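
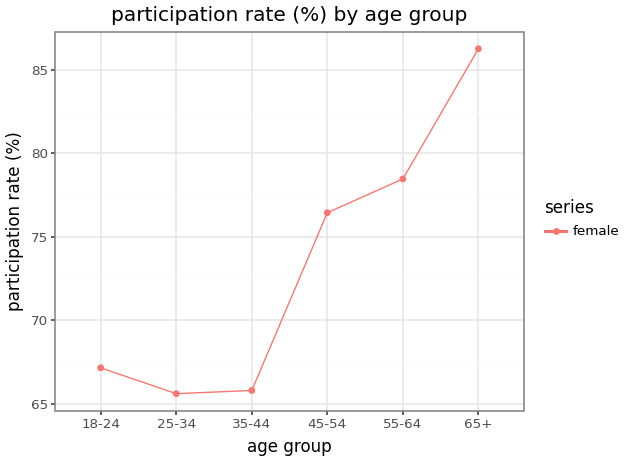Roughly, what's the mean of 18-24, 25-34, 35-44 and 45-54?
(68 + 66 + 66 + 76) / 4 ≈ 69.

≈ 69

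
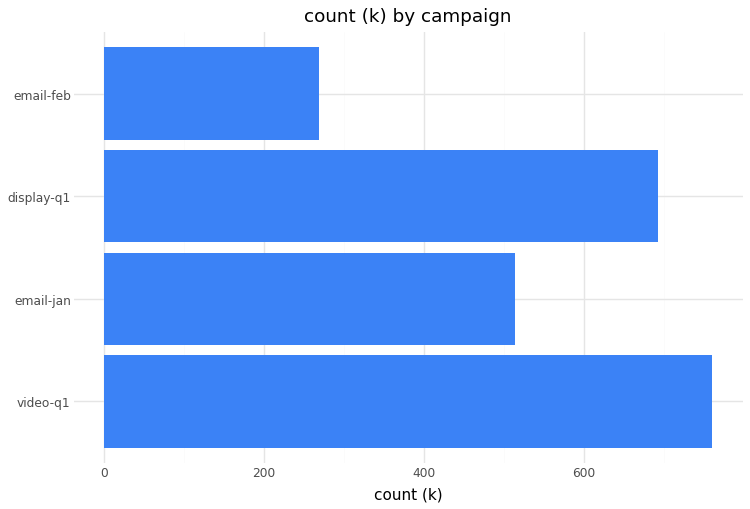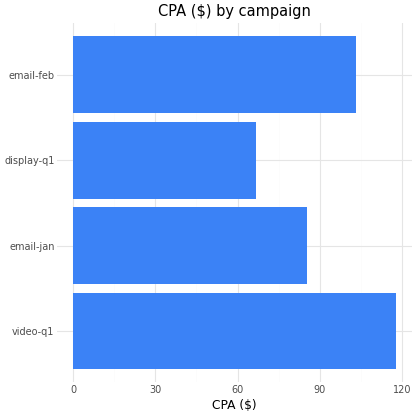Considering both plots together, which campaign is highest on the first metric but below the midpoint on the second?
Chart 2 median CPA ($) ≈ 100; below-median campaigns: email-jan, display-q1. Among those, display-q1 has the highest count (k) (≈ 700).

display-q1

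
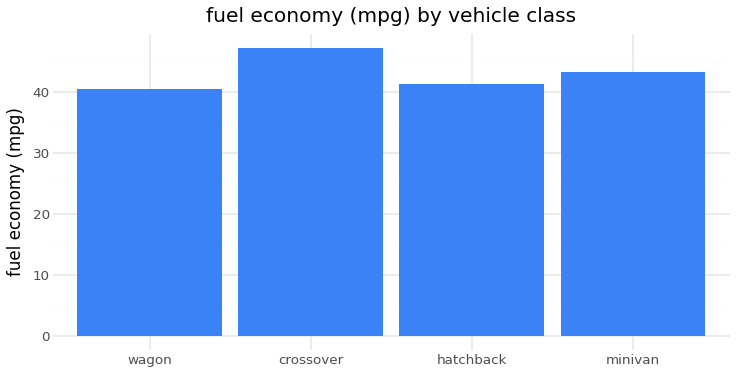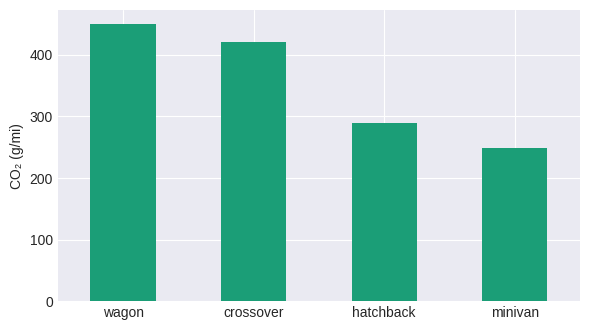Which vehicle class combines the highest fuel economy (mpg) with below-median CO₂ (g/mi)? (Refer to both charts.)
minivan

Chart 2 median CO₂ (g/mi) ≈ 350; below-median vehicle classes: hatchback, minivan. Among those, minivan has the highest fuel economy (mpg) (≈ 45).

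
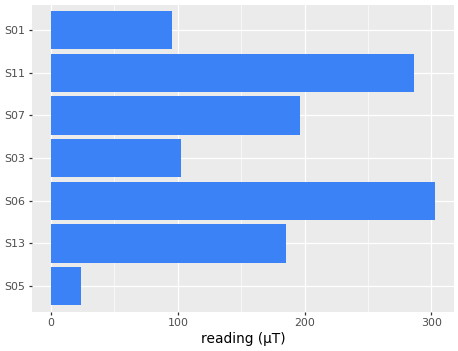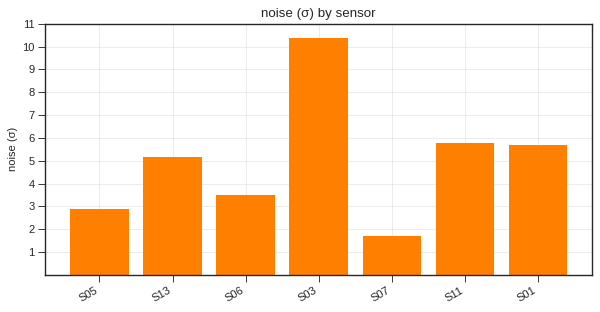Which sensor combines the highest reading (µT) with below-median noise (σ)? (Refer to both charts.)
S06

Chart 2 median noise (σ) ≈ 5; below-median sensors: S05, S06, S07. Among those, S06 has the highest reading (µT) (≈ 300).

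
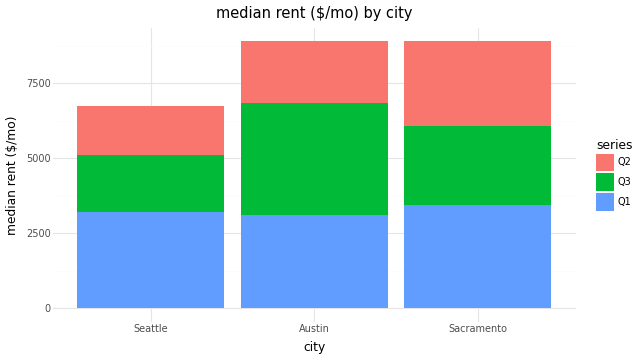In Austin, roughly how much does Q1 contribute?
Q1 top ≈ 3000, bottom ≈ 0; segment ≈ 3000.

≈ 3000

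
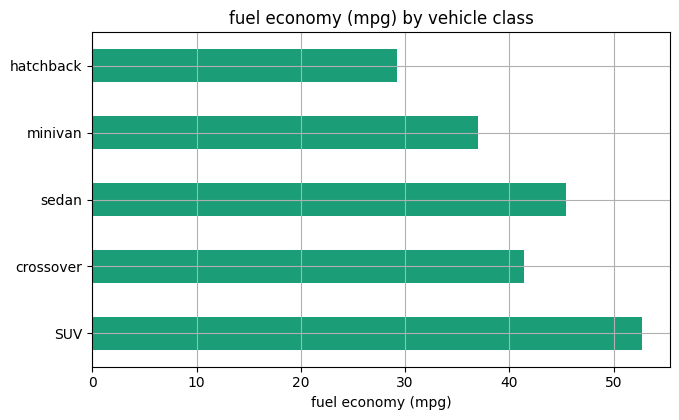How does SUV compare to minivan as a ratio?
SUV ≈ 55, minivan ≈ 35; 55/35 ≈ 1.57.

≈ 1.57×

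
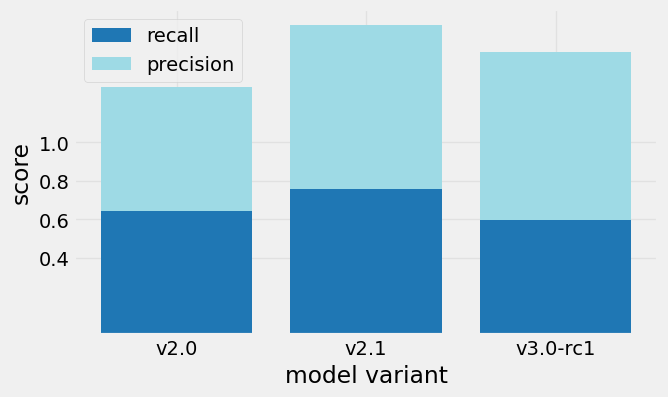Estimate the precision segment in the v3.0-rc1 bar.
precision top ≈ 1.4, bottom ≈ 0.6; segment ≈ 0.8.

≈ 0.8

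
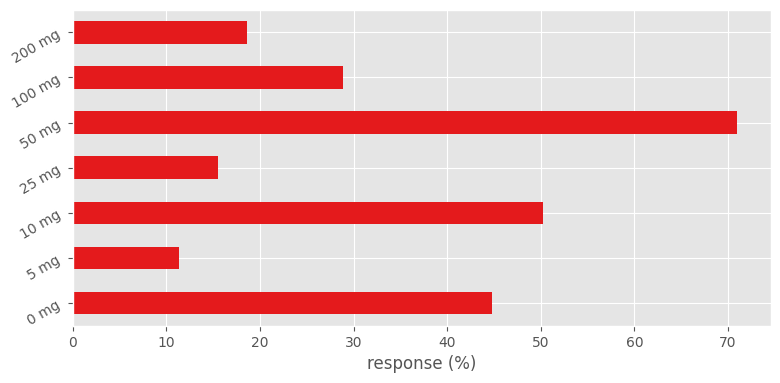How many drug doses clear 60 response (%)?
1

Above 60: 50 mg.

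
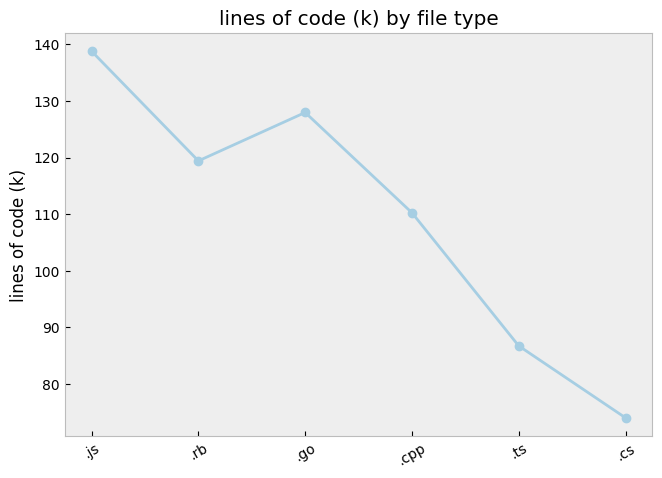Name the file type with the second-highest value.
.go

Top 3: .js ≈ 140, .go ≈ 130, .rb ≈ 120.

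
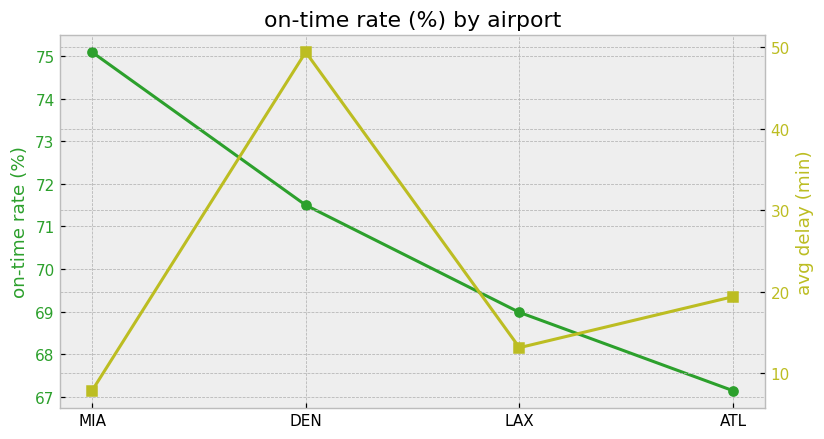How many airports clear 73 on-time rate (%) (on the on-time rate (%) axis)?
Above 73: MIA.

1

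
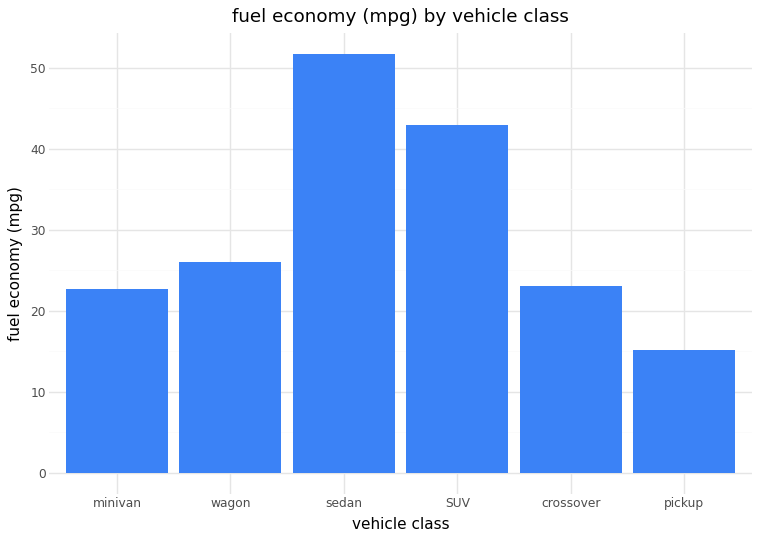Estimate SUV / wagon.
≈ 1.8×

SUV ≈ 45, wagon ≈ 25; 45/25 ≈ 1.8.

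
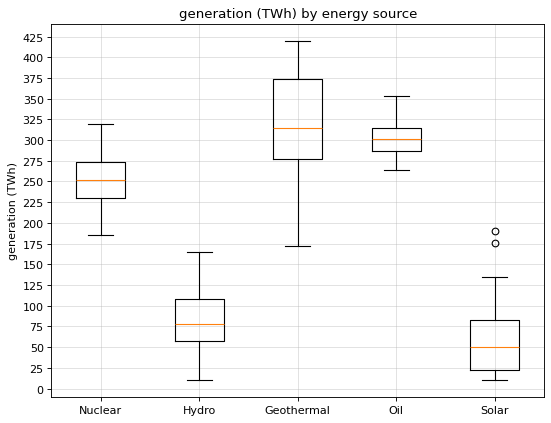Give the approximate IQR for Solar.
≈ 50

Q3 ≈ 75, Q1 ≈ 25; IQR ≈ 50.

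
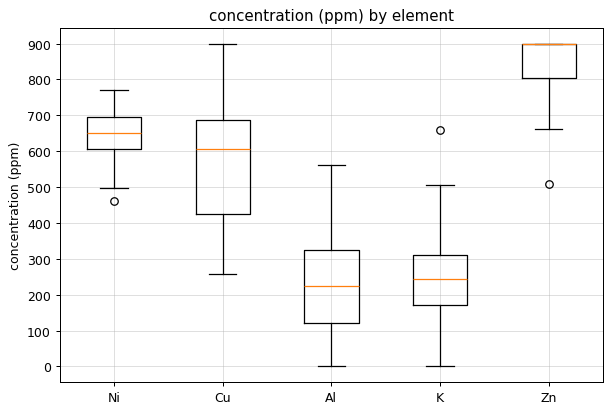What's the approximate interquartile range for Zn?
Q3 ≈ 900, Q1 ≈ 800; IQR ≈ 100.

≈ 100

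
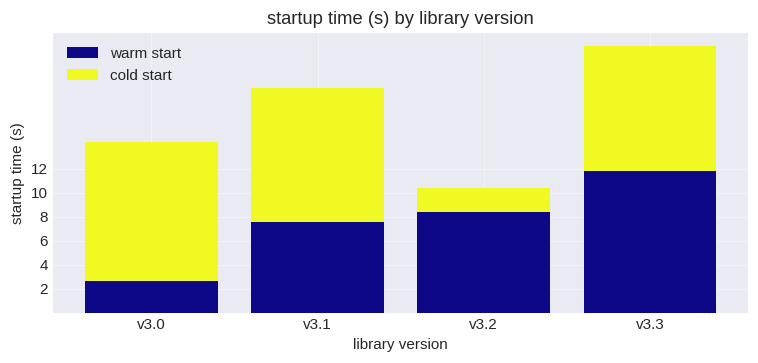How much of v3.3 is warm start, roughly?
≈ 12

warm start top ≈ 12, bottom ≈ 0; segment ≈ 12.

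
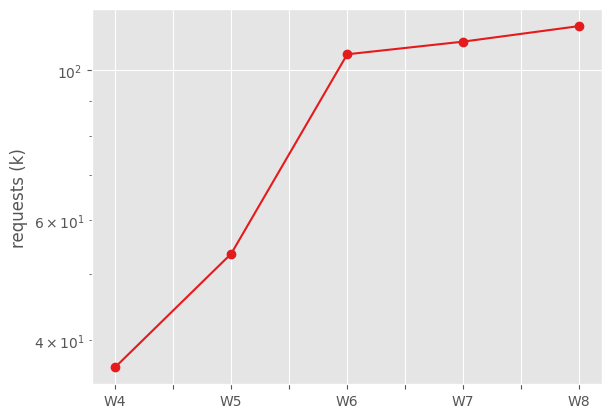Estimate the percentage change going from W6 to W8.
W6 ≈ 110, W8 ≈ 120; (120 − 110) / 110 ≈ +9.1%.

≈ +9.1%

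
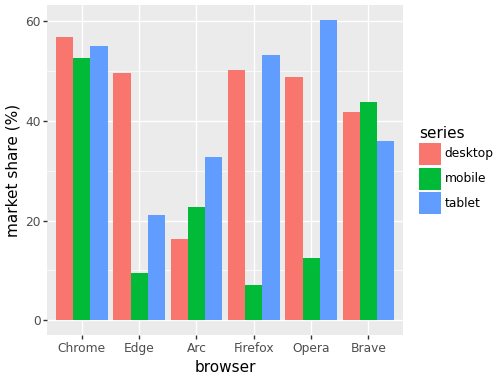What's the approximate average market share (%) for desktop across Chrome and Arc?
≈ 40

(60 + 20) / 2 ≈ 40.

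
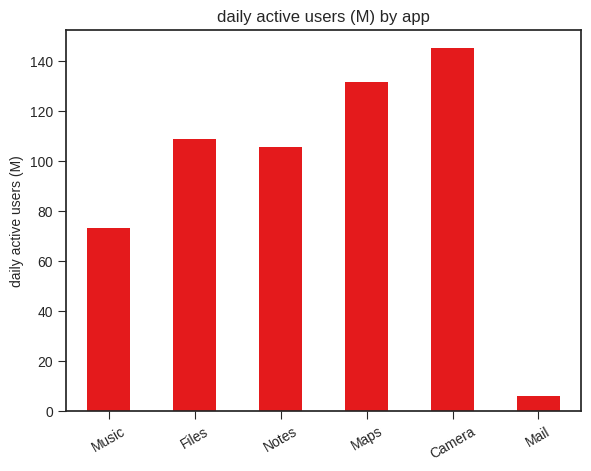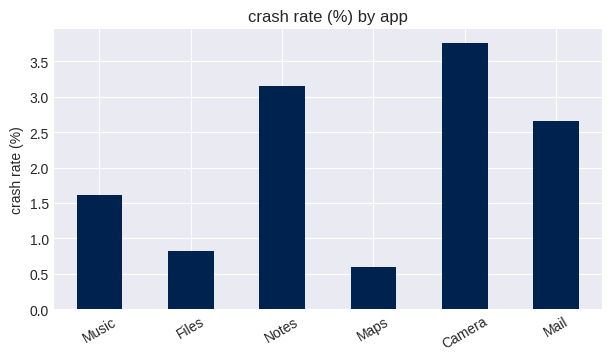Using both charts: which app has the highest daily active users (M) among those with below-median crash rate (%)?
Maps

Chart 2 median crash rate (%) ≈ 2; below-median apps: Music, Files, Maps. Among those, Maps has the highest daily active users (M) (≈ 140).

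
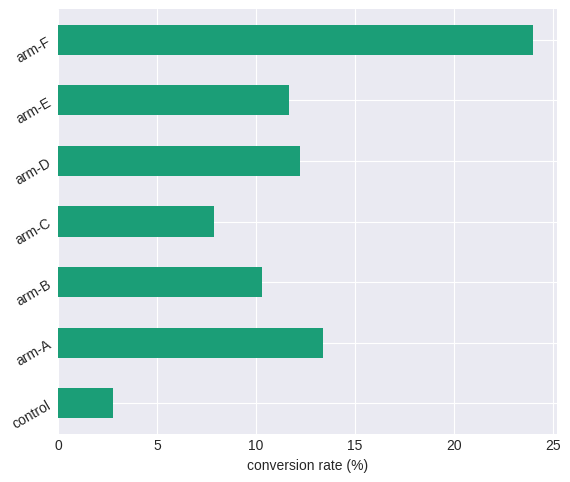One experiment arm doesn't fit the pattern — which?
arm-F

arm-F ≈ 24; the rest sit between ≈ 2 and ≈ 14.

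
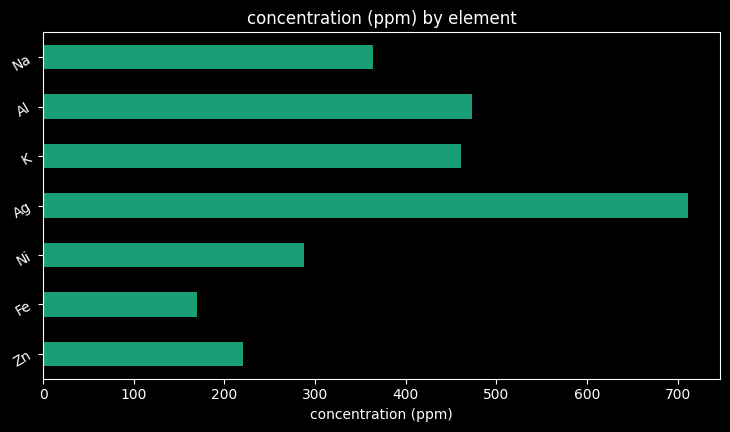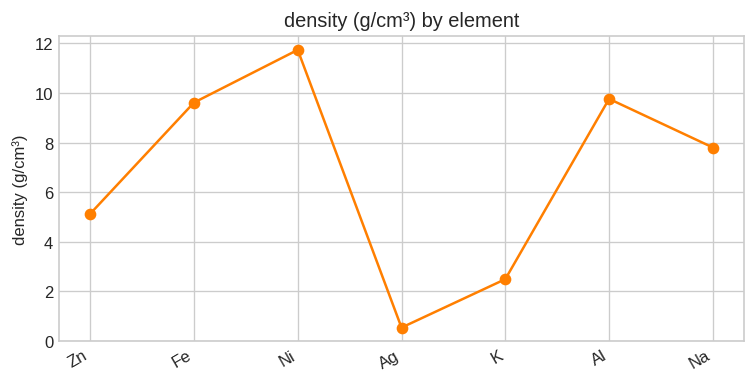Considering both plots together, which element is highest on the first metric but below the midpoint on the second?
Ag

Chart 2 median density (g/cm³) ≈ 8; below-median elements: Zn, Ag, K. Among those, Ag has the highest concentration (ppm) (≈ 700).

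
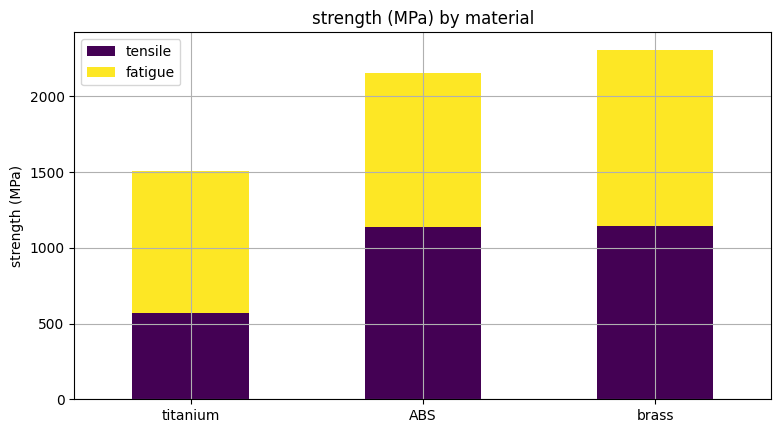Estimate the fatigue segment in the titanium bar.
fatigue top ≈ 1600, bottom ≈ 600; segment ≈ 1000.

≈ 1000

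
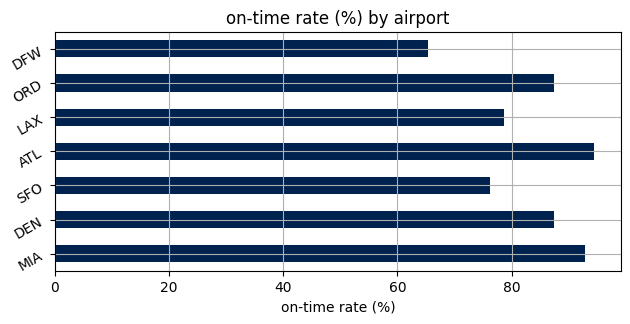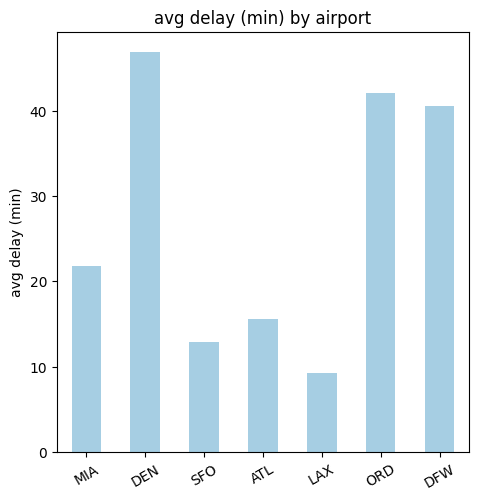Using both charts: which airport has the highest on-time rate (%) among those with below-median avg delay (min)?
ATL

Chart 2 median avg delay (min) ≈ 20; below-median airports: SFO, ATL, LAX. Among those, ATL has the highest on-time rate (%) (≈ 90).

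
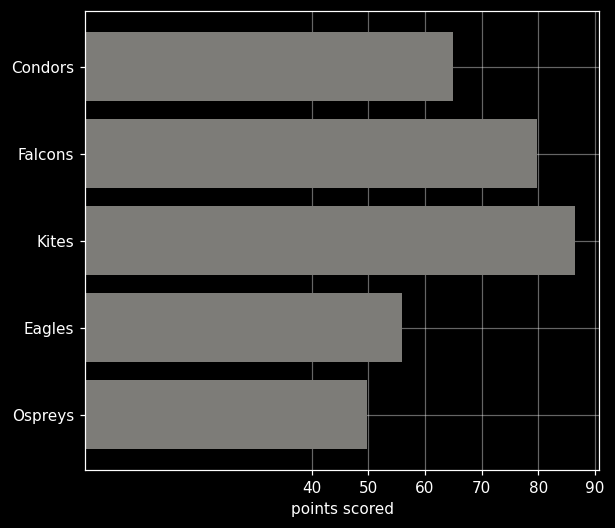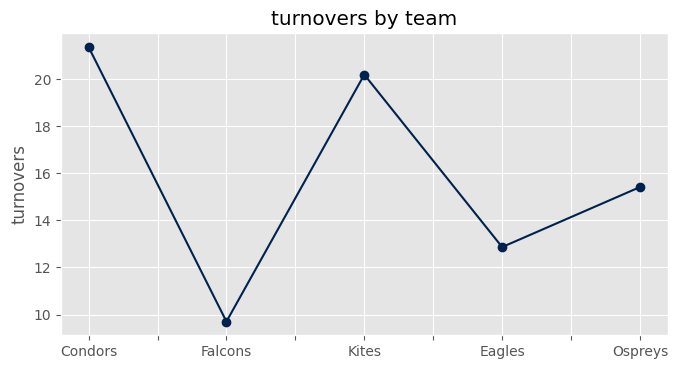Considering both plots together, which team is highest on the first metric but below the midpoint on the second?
Chart 2 median turnovers ≈ 16; below-median teams: Falcons, Eagles. Among those, Falcons has the highest points scored (≈ 80).

Falcons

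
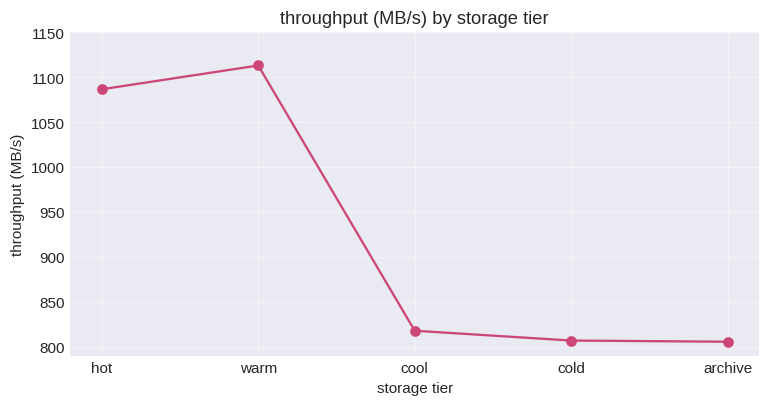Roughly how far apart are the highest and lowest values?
Max warm ≈ 1100, min archive ≈ 800; range ≈ 300.

≈ 300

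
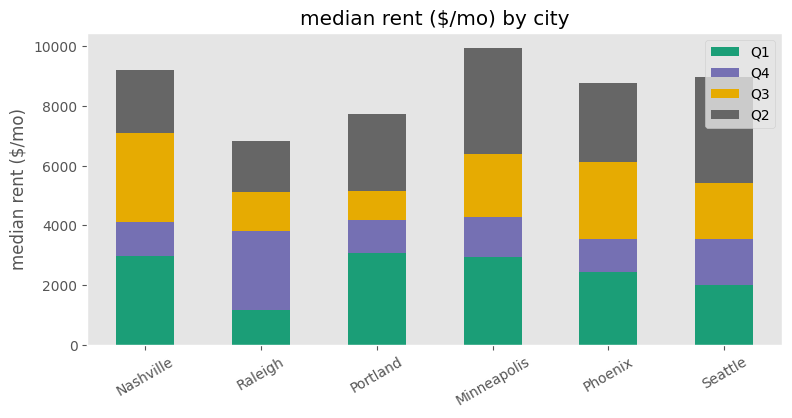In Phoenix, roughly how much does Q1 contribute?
≈ 2000

Q1 top ≈ 2000, bottom ≈ 0; segment ≈ 2000.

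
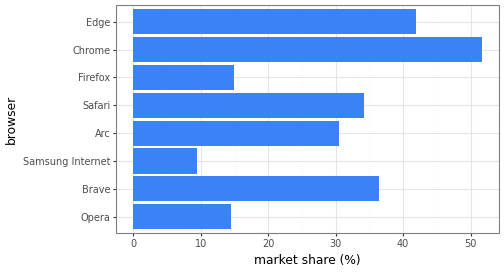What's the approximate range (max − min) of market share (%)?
Max Chrome ≈ 50, min Samsung Internet ≈ 10; range ≈ 40.

≈ 40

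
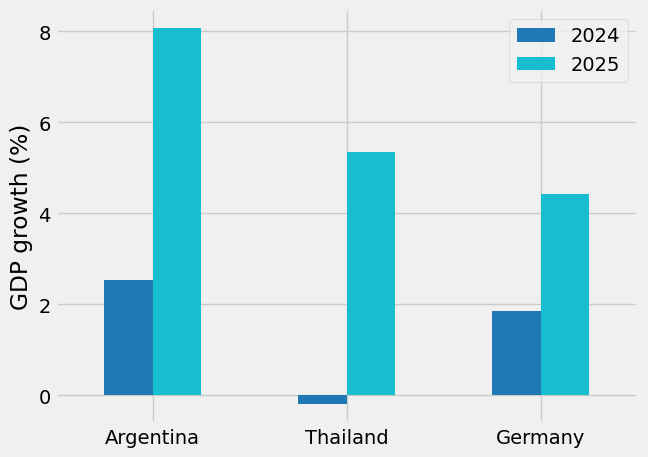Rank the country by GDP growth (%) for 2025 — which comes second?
Thailand

Top 3 for 2025: Argentina ≈ 8, Thailand ≈ 5, Germany ≈ 4.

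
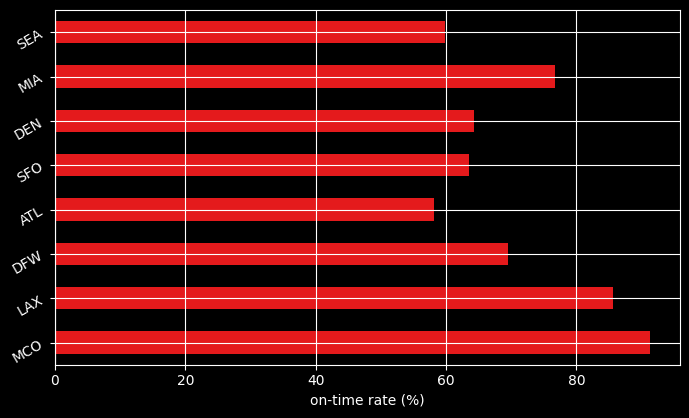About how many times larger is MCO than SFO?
MCO ≈ 90, SFO ≈ 60; 90/60 ≈ 1.5.

≈ 1.5×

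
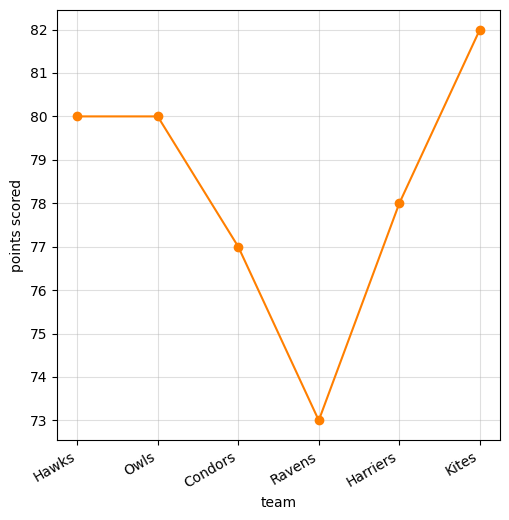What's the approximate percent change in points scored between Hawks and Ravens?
≈ -8.8%

Hawks ≈ 80, Ravens ≈ 73; (73 − 80) / 80 ≈ -8.8%.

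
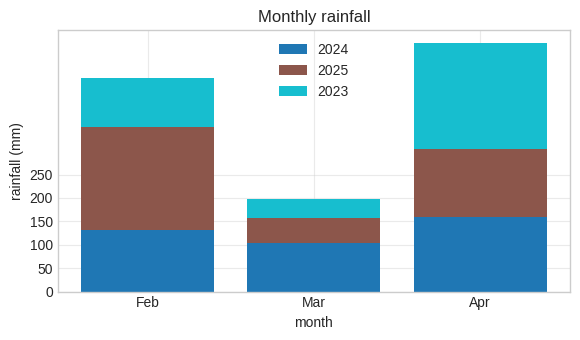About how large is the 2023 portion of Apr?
2023 top ≈ 550, bottom ≈ 300; segment ≈ 250.

≈ 250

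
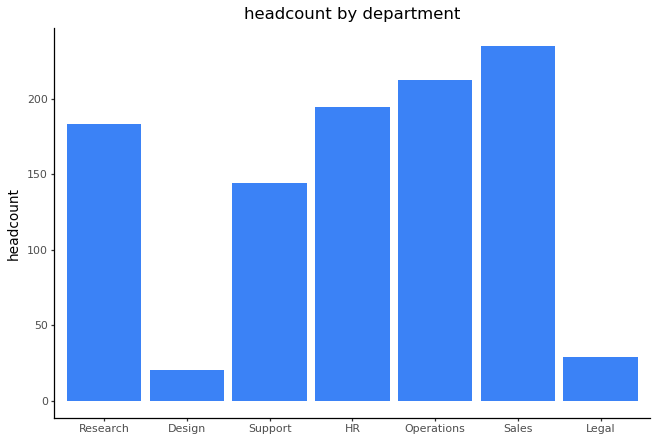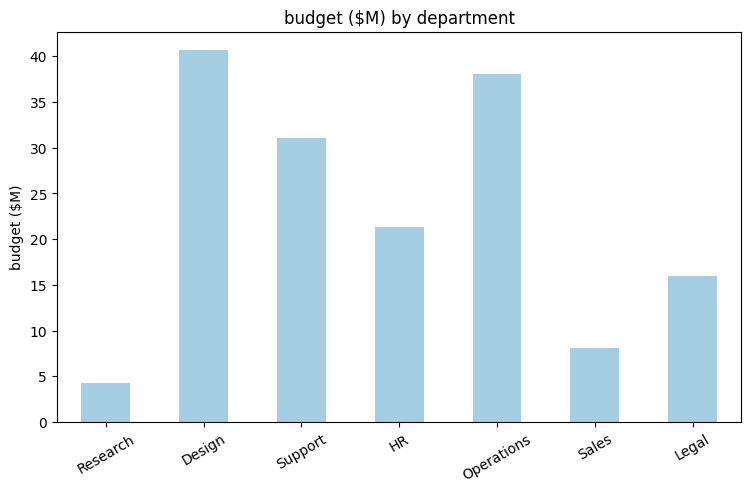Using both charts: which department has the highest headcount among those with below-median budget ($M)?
Chart 2 median budget ($M) ≈ 20; below-median departments: Research, Sales, Legal. Among those, Sales has the highest headcount (≈ 225).

Sales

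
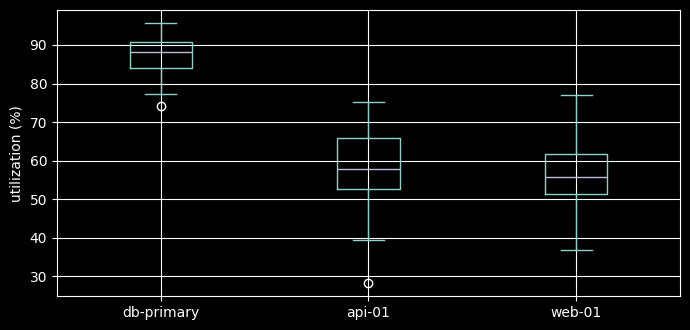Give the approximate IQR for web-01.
≈ 10

Q3 ≈ 60, Q1 ≈ 50; IQR ≈ 10.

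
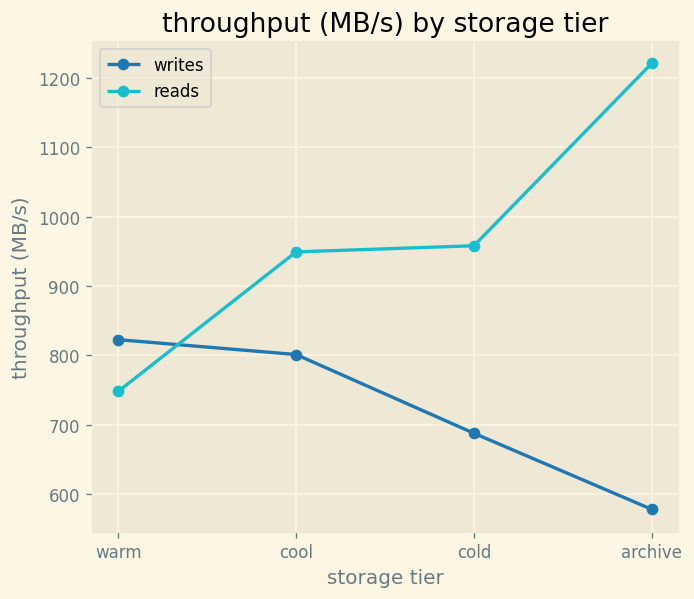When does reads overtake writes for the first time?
warm: reads ≈ 700 vs writes ≈ 800 (not yet); cool: reads ≈ 900 vs writes ≈ 800 (first crossover).

cool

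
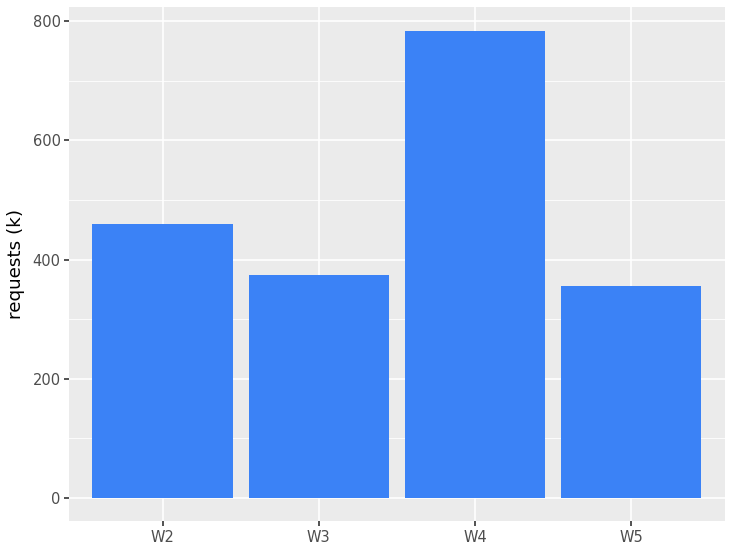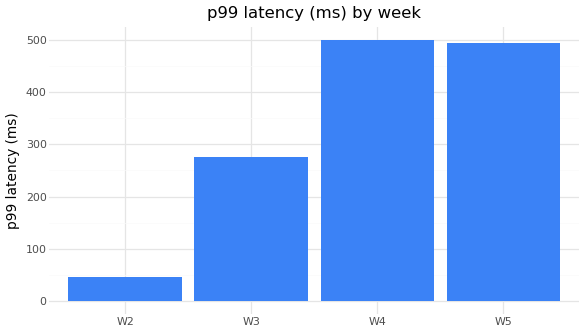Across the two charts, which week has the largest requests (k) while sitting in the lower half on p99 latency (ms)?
W2

Chart 2 median p99 latency (ms) ≈ 400; below-median weeks: W2, W3. Among those, W2 has the highest requests (k) (≈ 500).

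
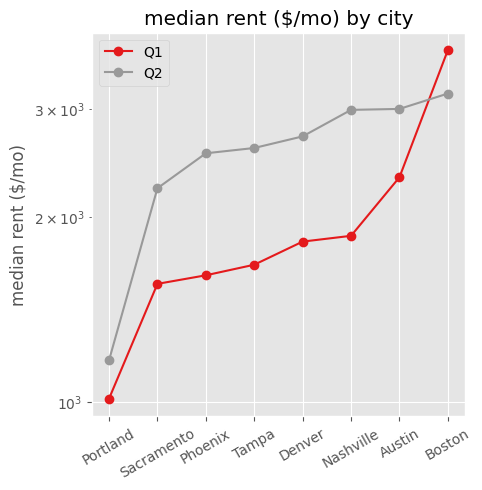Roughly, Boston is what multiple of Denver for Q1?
≈ 1.75×

Boston ≈ 3500, Denver ≈ 2000; 3500/2000 ≈ 1.75.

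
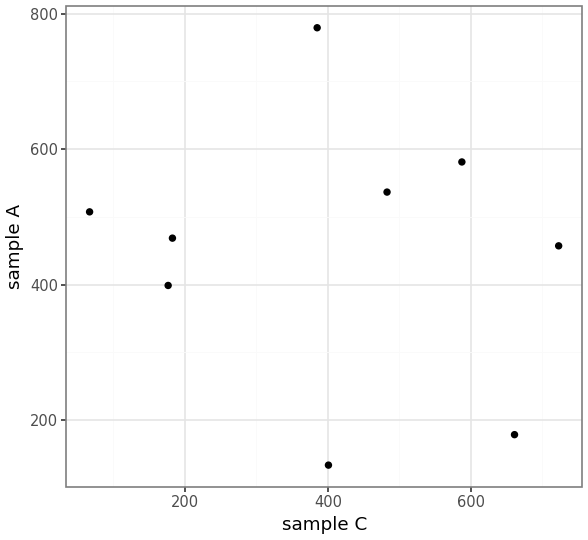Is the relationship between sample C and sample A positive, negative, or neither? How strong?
no clear correlation

Points are roughly uncorrelated; weak (|r| ≈ 0.1).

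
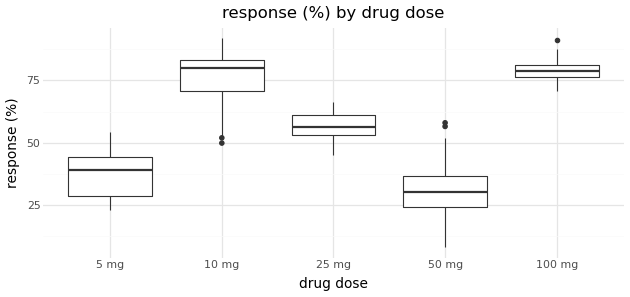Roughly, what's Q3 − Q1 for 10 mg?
≈ 15

Q3 ≈ 85, Q1 ≈ 70; IQR ≈ 15.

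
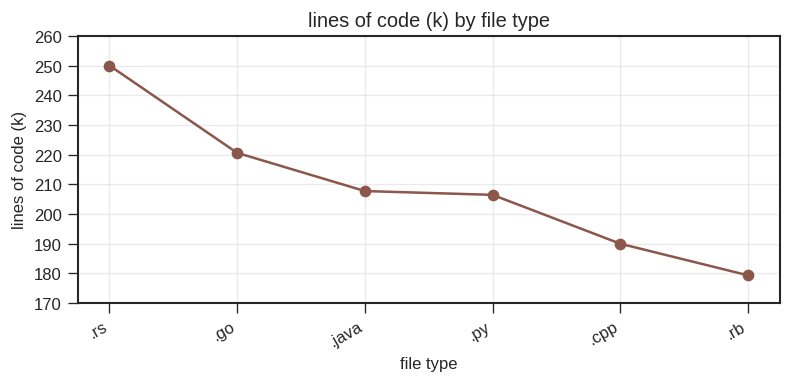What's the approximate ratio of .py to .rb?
≈ 1.17×

.py ≈ 210, .rb ≈ 180; 210/180 ≈ 1.17.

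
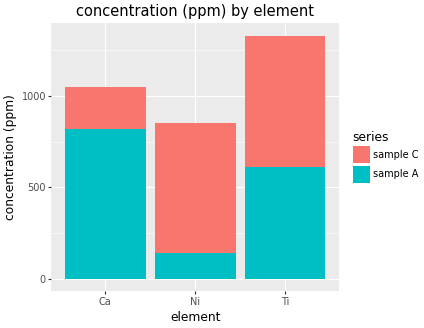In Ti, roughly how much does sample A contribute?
sample A top ≈ 600, bottom ≈ 0; segment ≈ 600.

≈ 600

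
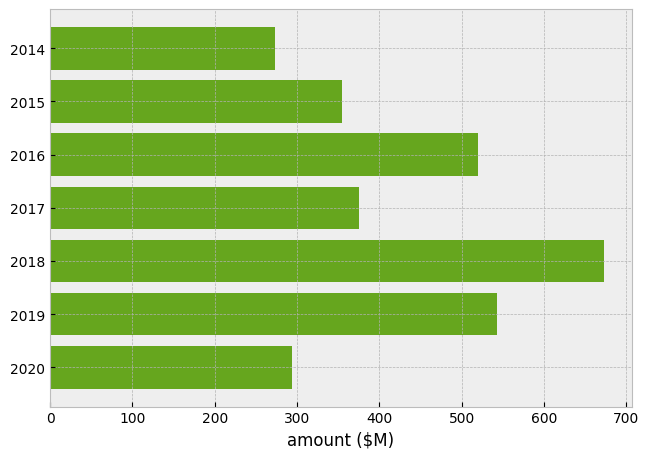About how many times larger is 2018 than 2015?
≈ 1.75×

2018 ≈ 700, 2015 ≈ 400; 700/400 ≈ 1.75.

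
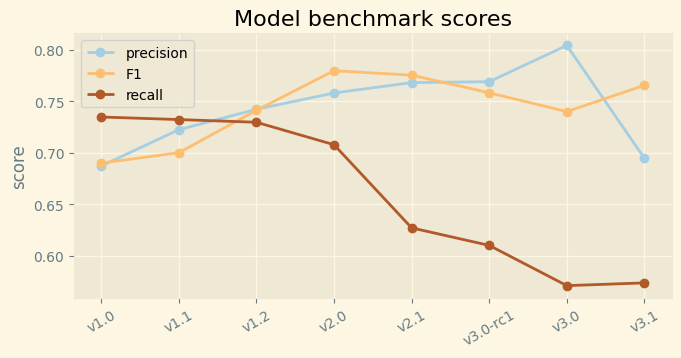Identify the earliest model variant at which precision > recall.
v1.1: precision ≈ 0.72 vs recall ≈ 0.74 (not yet); v1.2: precision ≈ 0.74 vs recall ≈ 0.72 (first crossover).

v1.2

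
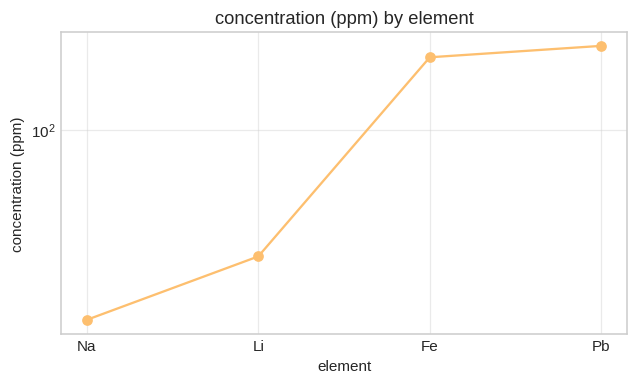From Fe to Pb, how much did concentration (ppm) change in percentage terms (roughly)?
Fe ≈ 180, Pb ≈ 200; (200 − 180) / 180 ≈ +11.1%.

≈ +11.1%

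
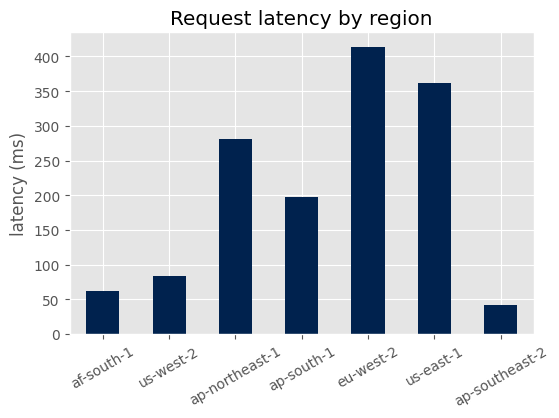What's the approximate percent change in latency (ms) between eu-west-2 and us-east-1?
≈ -12.5%

eu-west-2 ≈ 400, us-east-1 ≈ 350; (350 − 400) / 400 ≈ -12.5%.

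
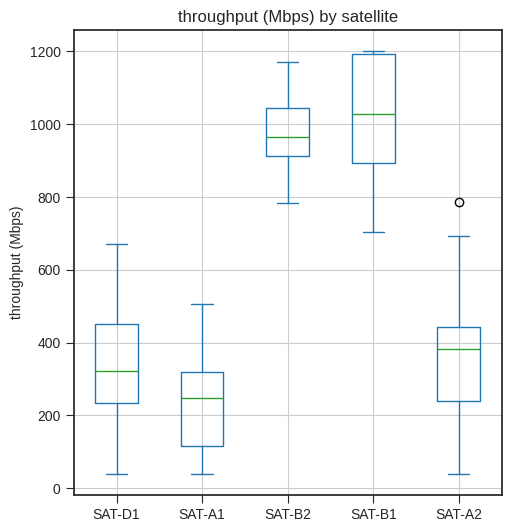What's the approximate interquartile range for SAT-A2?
Q3 ≈ 400, Q1 ≈ 200; IQR ≈ 200.

≈ 200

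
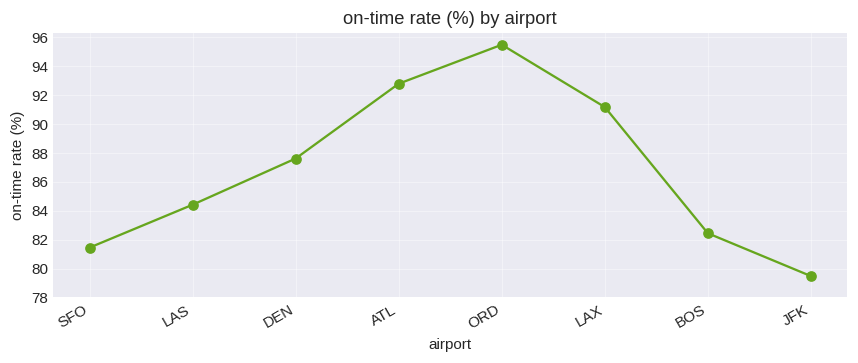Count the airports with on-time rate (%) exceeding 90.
3

Above 90: ATL, ORD, LAX.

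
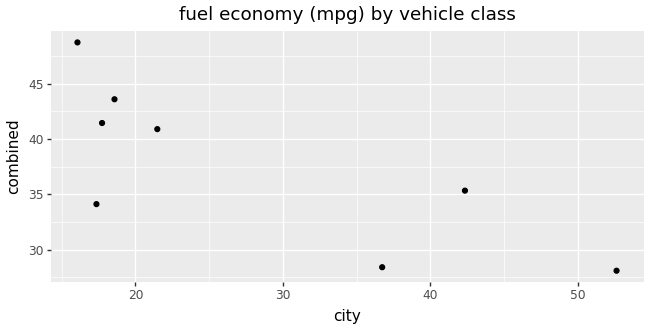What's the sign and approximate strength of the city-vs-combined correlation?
negative, strong

Points are negatively correlated; strong (|r| ≈ 0.8).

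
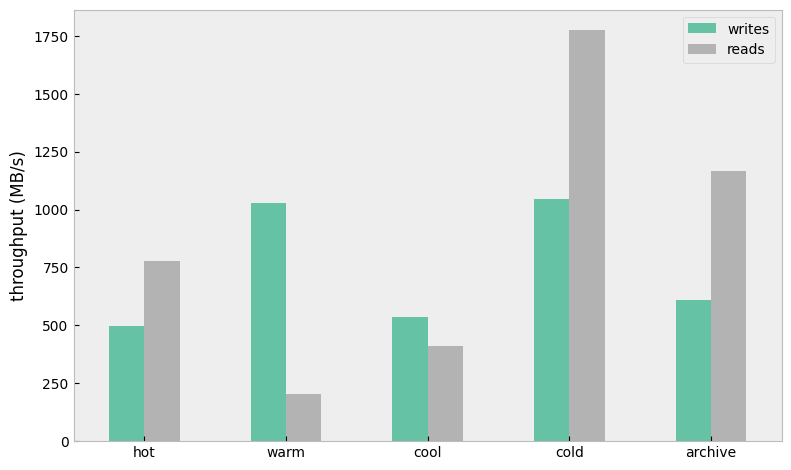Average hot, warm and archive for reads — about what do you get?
(800 + 200 + 1200) / 3 ≈ 733.

≈ 733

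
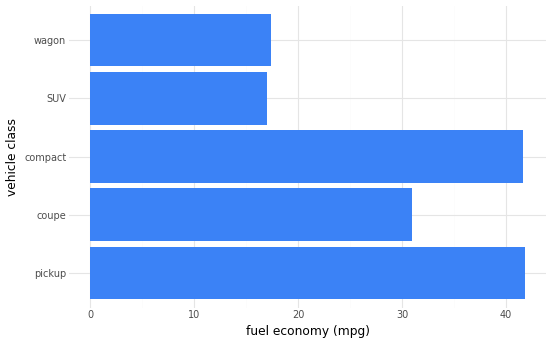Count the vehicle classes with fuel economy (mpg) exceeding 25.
3

Above 25: pickup, coupe, compact.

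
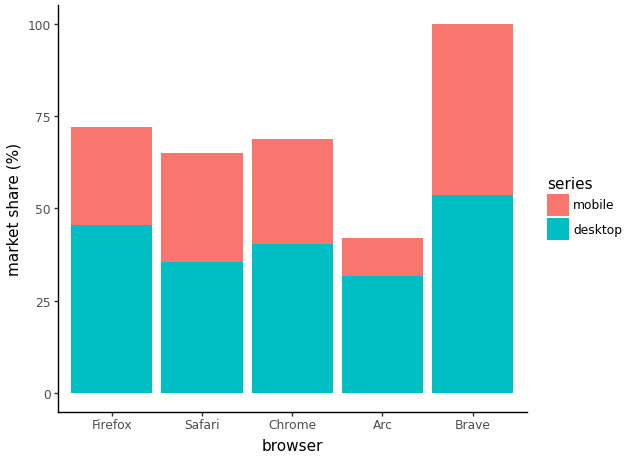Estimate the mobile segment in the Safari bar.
mobile top ≈ 70, bottom ≈ 40; segment ≈ 30.

≈ 30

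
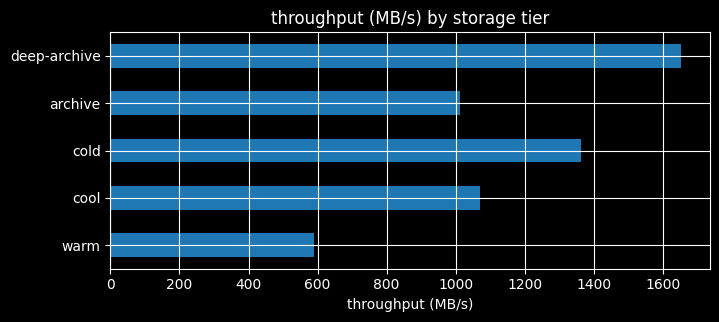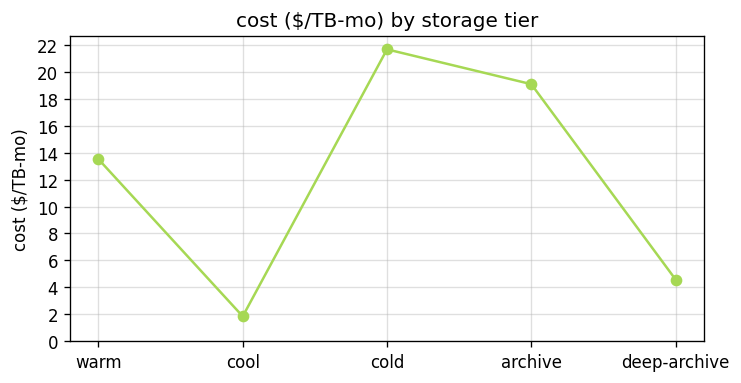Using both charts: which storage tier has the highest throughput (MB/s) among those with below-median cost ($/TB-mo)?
deep-archive

Chart 2 median cost ($/TB-mo) ≈ 14; below-median storage tiers: cool, deep-archive. Among those, deep-archive has the highest throughput (MB/s) (≈ 1600).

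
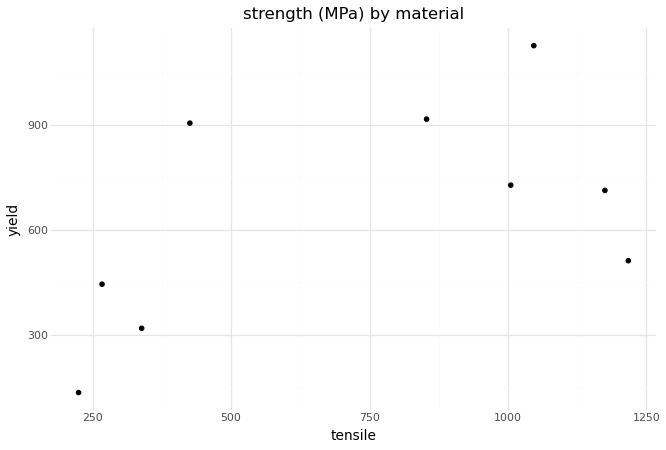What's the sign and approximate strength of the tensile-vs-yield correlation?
positive, moderate

Points are positively correlated; moderate (|r| ≈ 0.5).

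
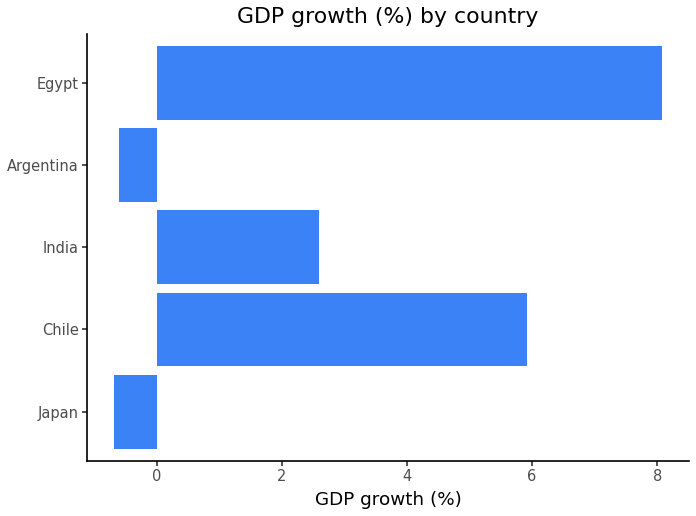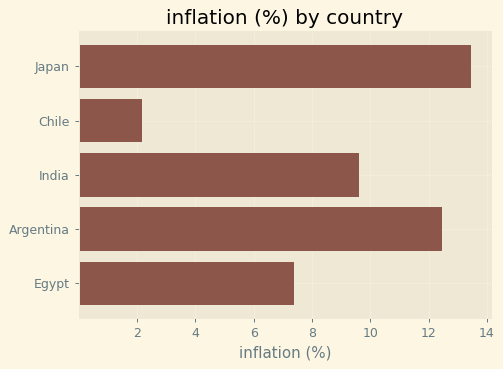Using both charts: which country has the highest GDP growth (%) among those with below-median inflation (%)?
Egypt

Chart 2 median inflation (%) ≈ 10; below-median countries: Chile, Egypt. Among those, Egypt has the highest GDP growth (%) (≈ 8).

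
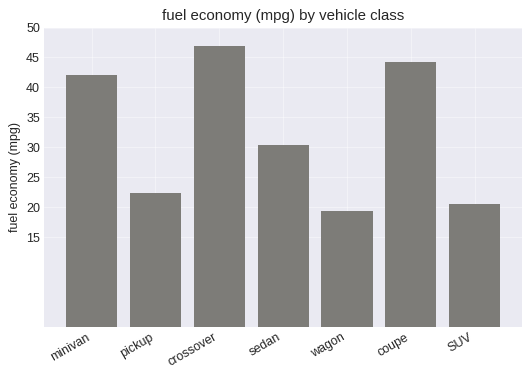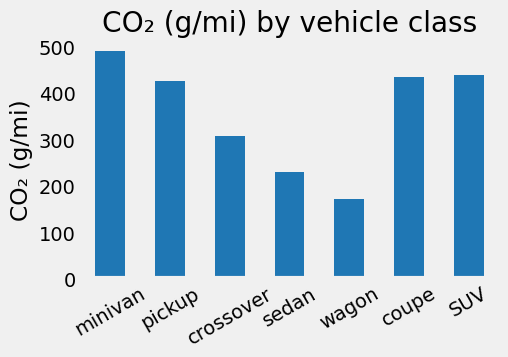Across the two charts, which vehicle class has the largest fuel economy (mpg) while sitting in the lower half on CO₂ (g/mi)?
Chart 2 median CO₂ (g/mi) ≈ 450; below-median vehicle classes: crossover, sedan, wagon. Among those, crossover has the highest fuel economy (mpg) (≈ 45).

crossover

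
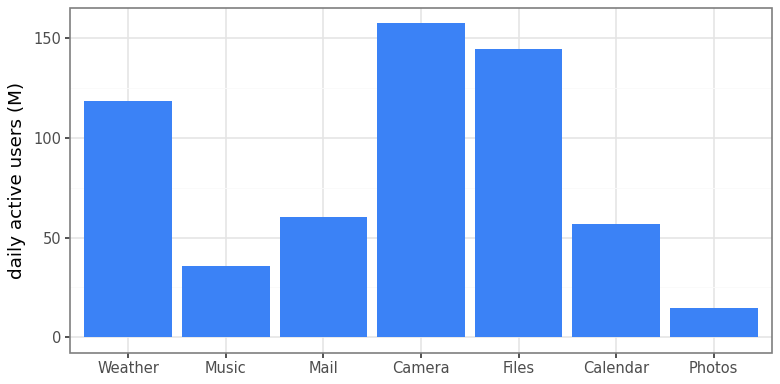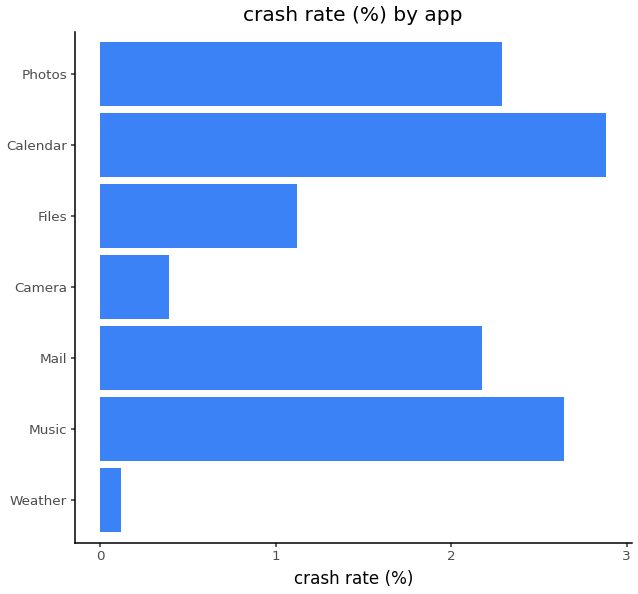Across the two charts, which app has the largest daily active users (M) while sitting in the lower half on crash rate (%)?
Chart 2 median crash rate (%) ≈ 2; below-median apps: Weather, Camera, Files. Among those, Camera has the highest daily active users (M) (≈ 160).

Camera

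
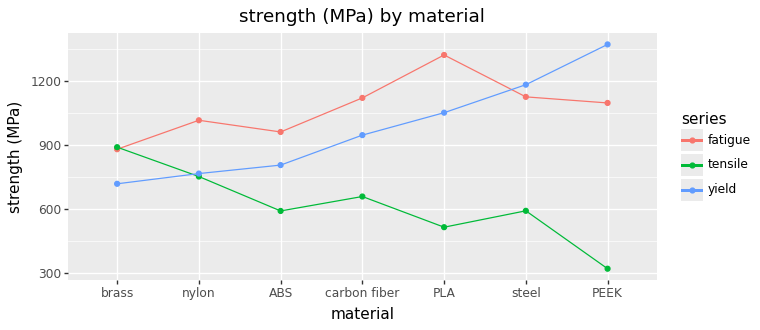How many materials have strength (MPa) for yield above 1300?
1

Above 1300: PEEK.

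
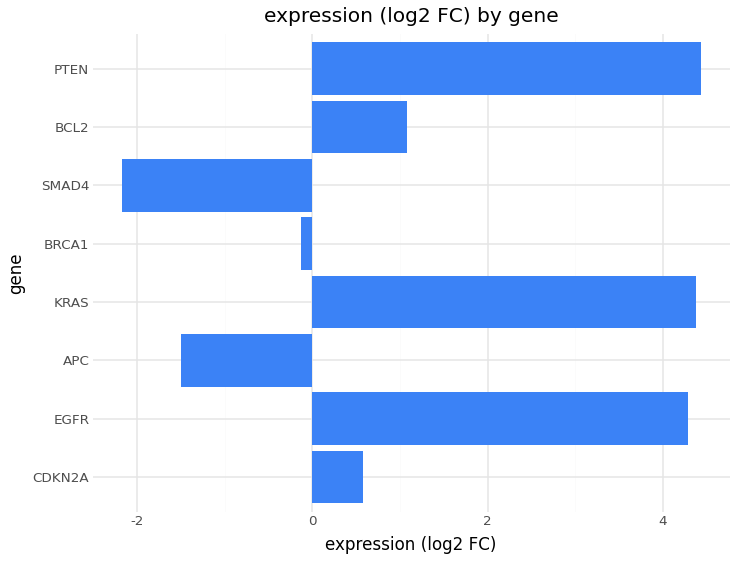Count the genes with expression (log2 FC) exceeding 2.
Above 2: EGFR, KRAS, PTEN.

3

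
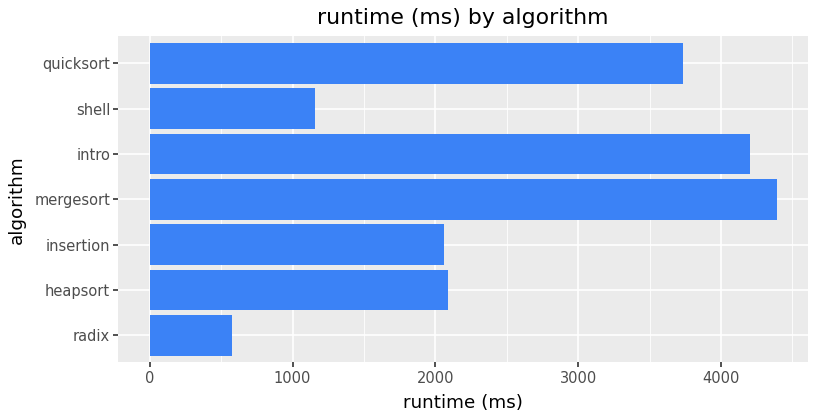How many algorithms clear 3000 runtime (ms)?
3

Above 3000: mergesort, intro, quicksort.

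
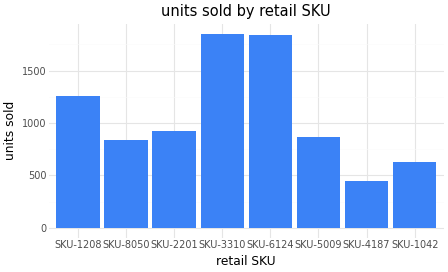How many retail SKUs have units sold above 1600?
Above 1600: SKU-3310, SKU-6124.

2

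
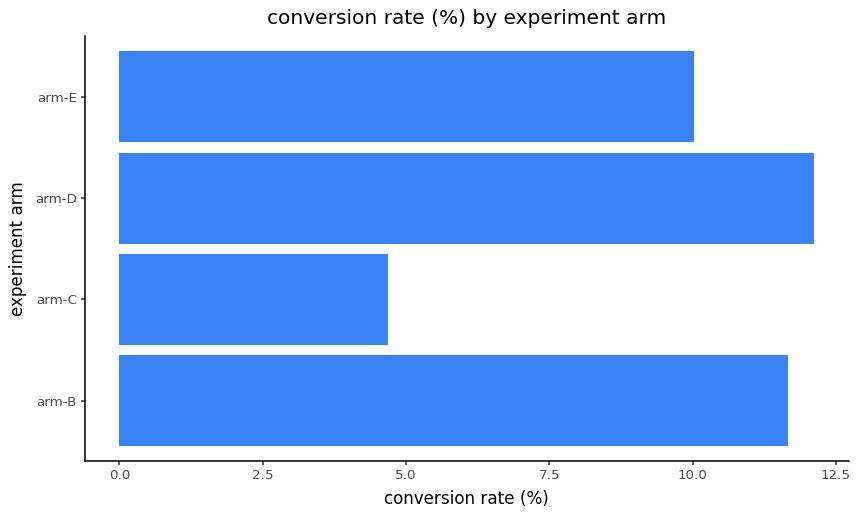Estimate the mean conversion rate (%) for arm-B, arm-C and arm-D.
≈ 9

(12 + 4 + 12) / 3 ≈ 9.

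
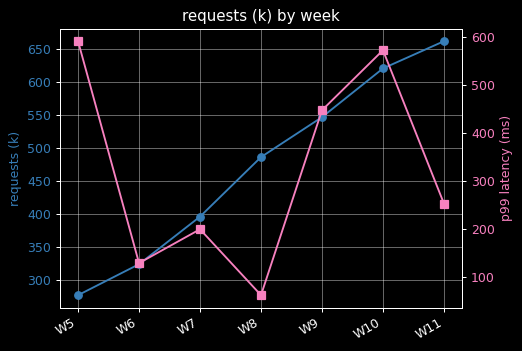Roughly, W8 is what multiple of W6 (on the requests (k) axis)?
W8 ≈ 500, W6 ≈ 300; 500/300 ≈ 1.67.

≈ 1.67×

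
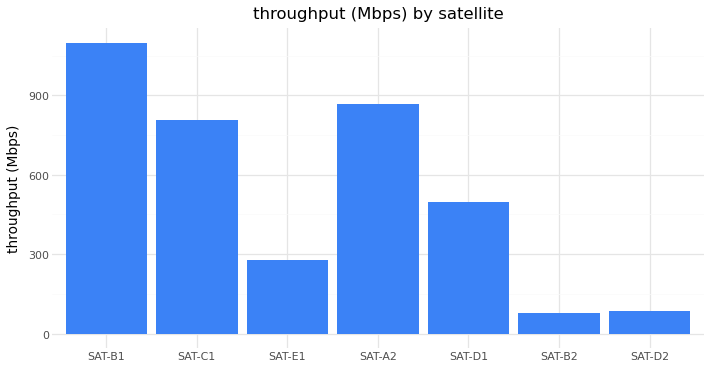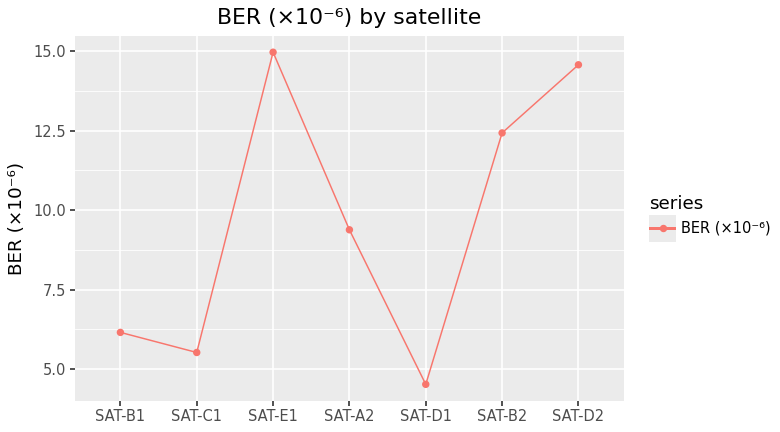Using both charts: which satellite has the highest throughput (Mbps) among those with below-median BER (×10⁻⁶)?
Chart 2 median BER (×10⁻⁶) ≈ 10; below-median satellites: SAT-B1, SAT-C1, SAT-D1. Among those, SAT-B1 has the highest throughput (Mbps) (≈ 1000).

SAT-B1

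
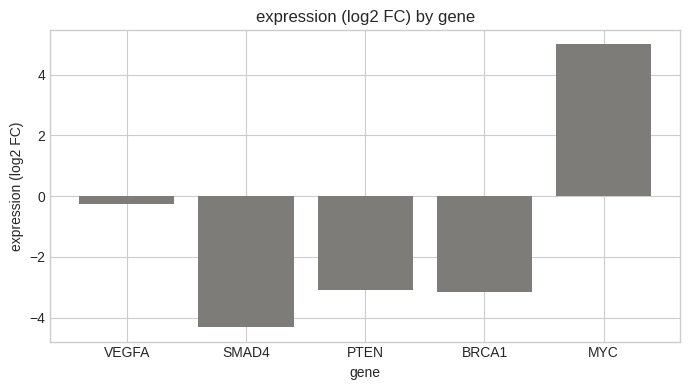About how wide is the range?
≈ 9

Max MYC ≈ 5, min SMAD4 ≈ -4; range ≈ 9.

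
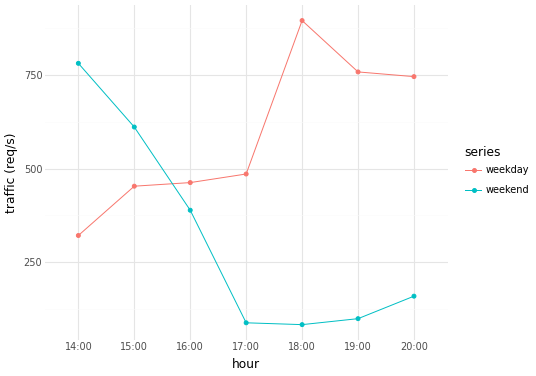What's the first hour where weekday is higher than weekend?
16:00

15:00: weekday ≈ 500 vs weekend ≈ 600 (not yet); 16:00: weekday ≈ 500 vs weekend ≈ 400 (first crossover).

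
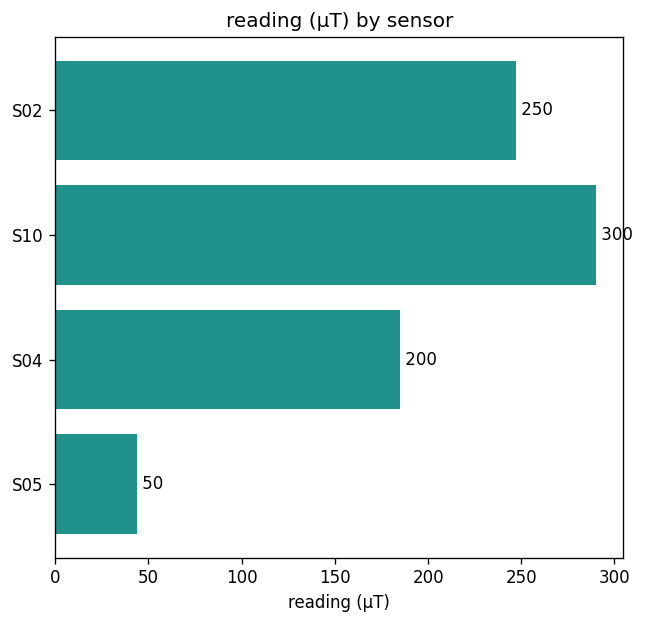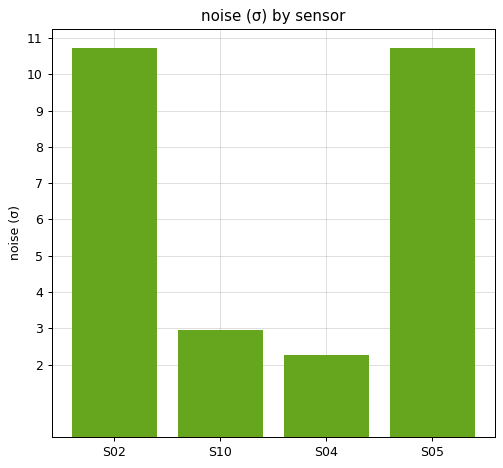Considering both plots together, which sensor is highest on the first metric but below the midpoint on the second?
S10

Chart 2 median noise (σ) ≈ 7; below-median sensors: S10, S04. Among those, S10 has the highest reading (µT) (≈ 300).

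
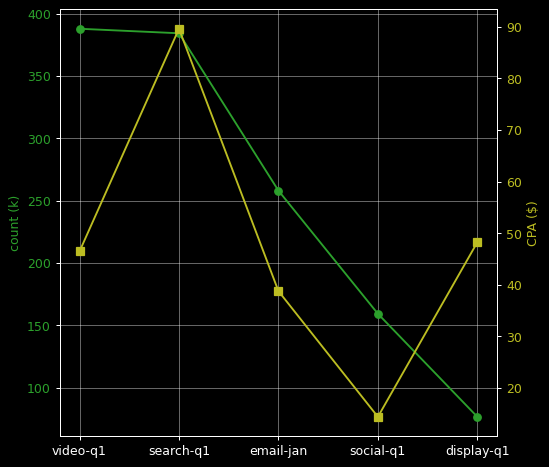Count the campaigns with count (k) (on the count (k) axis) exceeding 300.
Above 300: video-q1, search-q1.

2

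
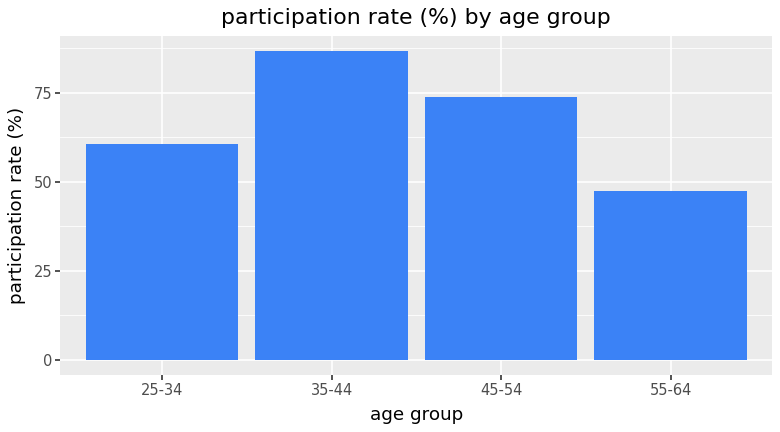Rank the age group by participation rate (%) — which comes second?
Top 3: 35-44 ≈ 90, 45-54 ≈ 70, 25-34 ≈ 60.

45-54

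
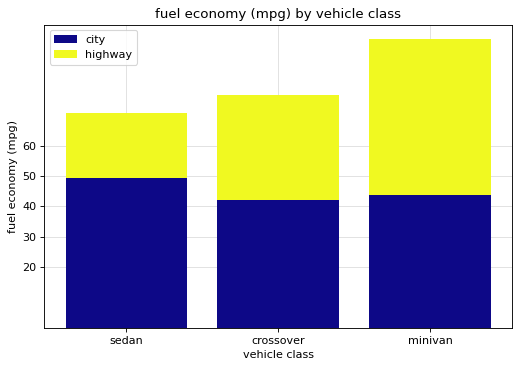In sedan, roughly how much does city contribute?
city top ≈ 50, bottom ≈ 0; segment ≈ 50.

≈ 50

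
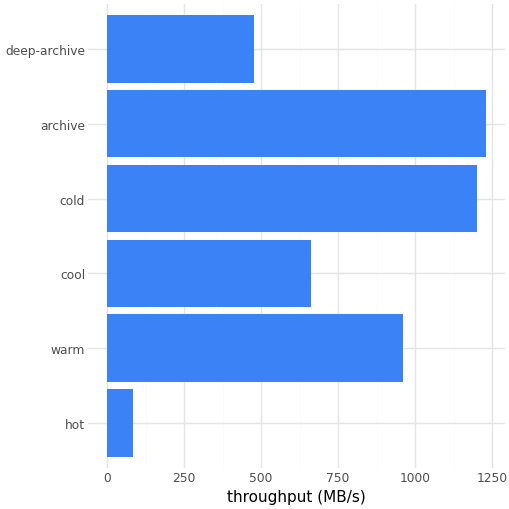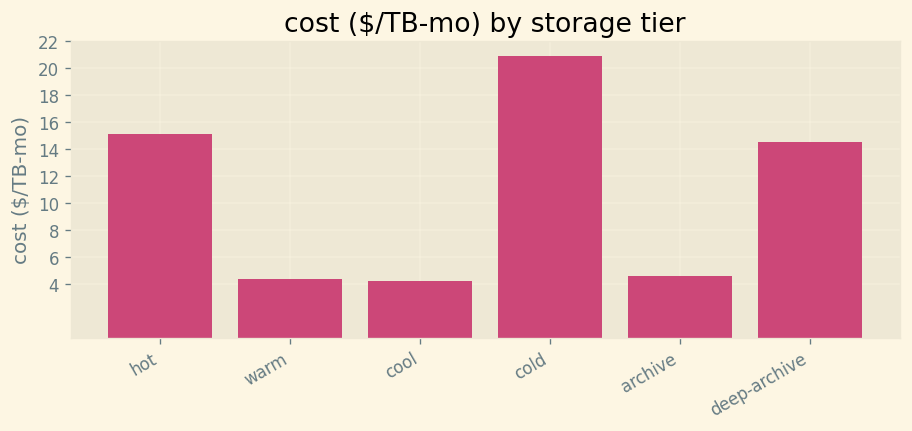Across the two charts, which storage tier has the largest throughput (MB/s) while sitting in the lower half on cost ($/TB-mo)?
archive

Chart 2 median cost ($/TB-mo) ≈ 10; below-median storage tiers: warm, cool, archive. Among those, archive has the highest throughput (MB/s) (≈ 1200).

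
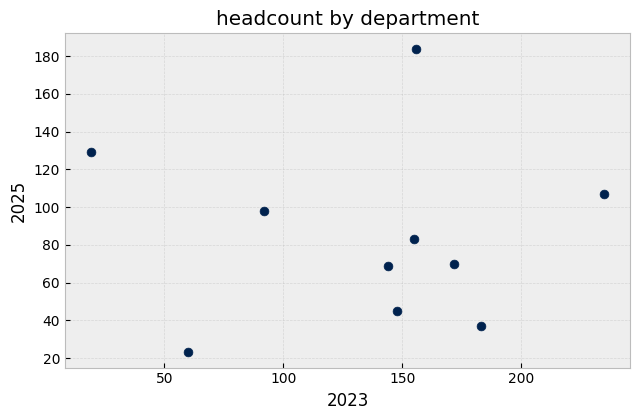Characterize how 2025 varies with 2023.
Points are roughly uncorrelated; weak (|r| ≈ 0.0).

no clear correlation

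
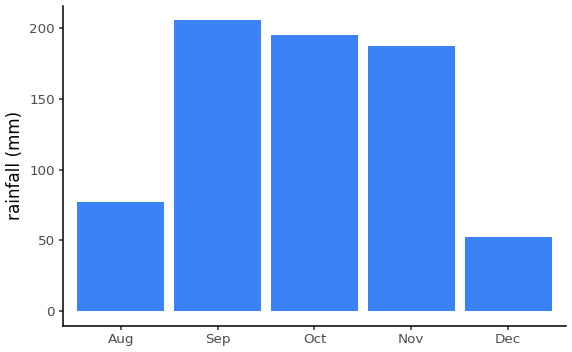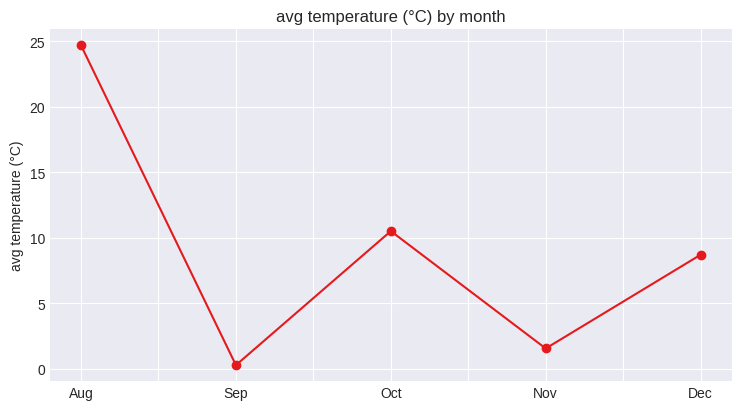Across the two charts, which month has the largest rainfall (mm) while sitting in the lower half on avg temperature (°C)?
Chart 2 median avg temperature (°C) ≈ 10; below-median months: Sep, Nov. Among those, Sep has the highest rainfall (mm) (≈ 200).

Sep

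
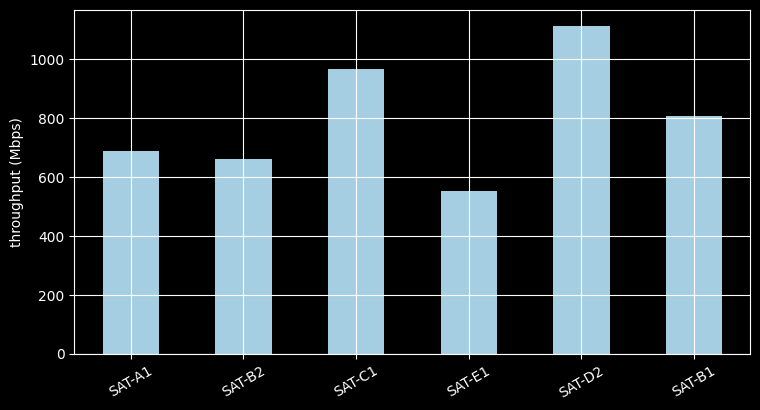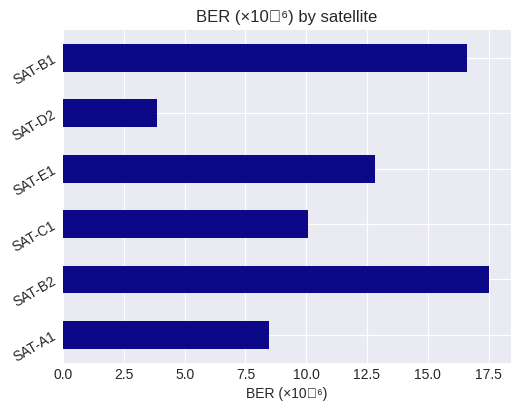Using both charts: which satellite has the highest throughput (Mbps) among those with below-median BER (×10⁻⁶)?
SAT-D2

Chart 2 median BER (×10⁻⁶) ≈ 12; below-median satellites: SAT-A1, SAT-C1, SAT-D2. Among those, SAT-D2 has the highest throughput (Mbps) (≈ 1200).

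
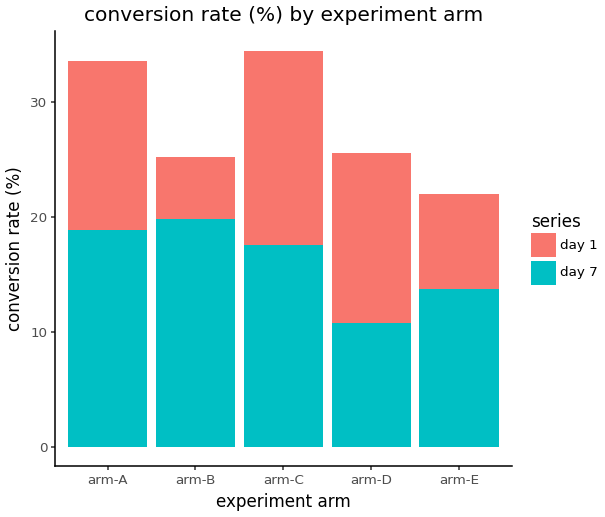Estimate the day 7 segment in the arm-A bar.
≈ 20

day 7 top ≈ 20, bottom ≈ 0; segment ≈ 20.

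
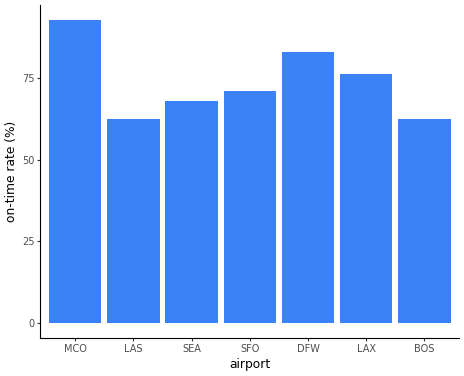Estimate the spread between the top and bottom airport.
Max MCO ≈ 90, min LAS ≈ 60; range ≈ 30.

≈ 30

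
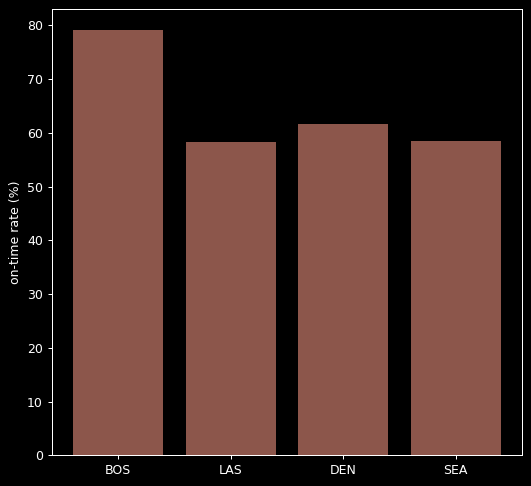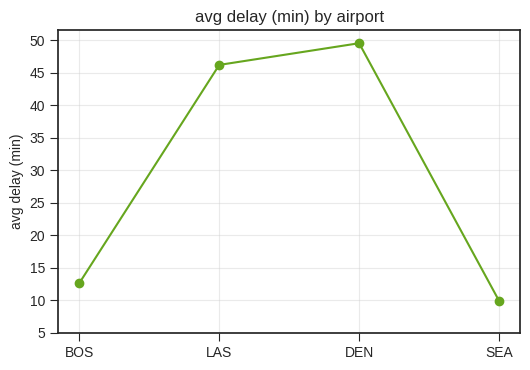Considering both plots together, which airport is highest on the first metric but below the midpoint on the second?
BOS

Chart 2 median avg delay (min) ≈ 30; below-median airports: BOS, SEA. Among those, BOS has the highest on-time rate (%) (≈ 80).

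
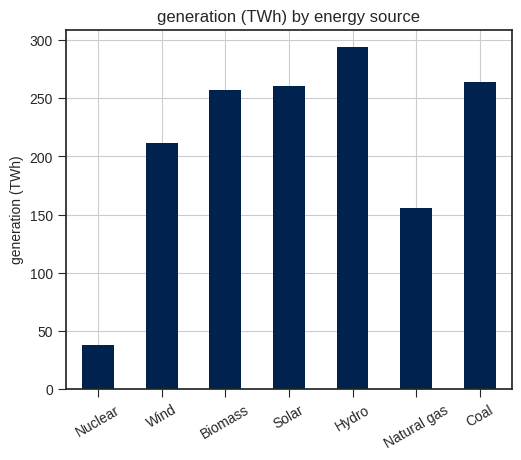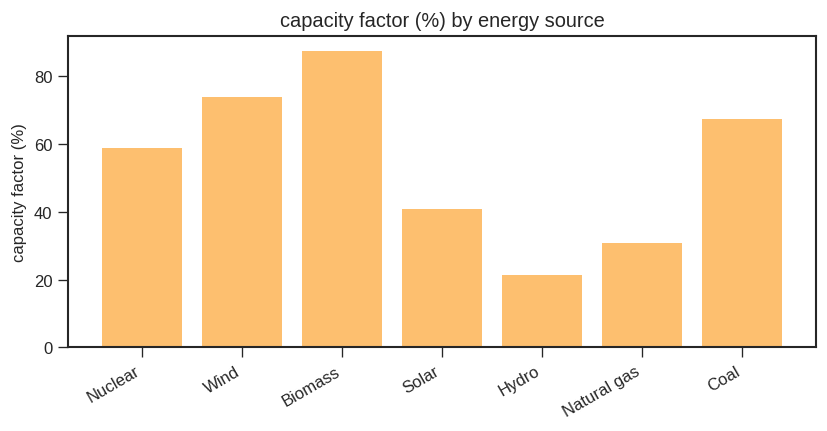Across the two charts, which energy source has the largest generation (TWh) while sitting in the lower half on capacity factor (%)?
Hydro

Chart 2 median capacity factor (%) ≈ 60; below-median energy sources: Solar, Hydro, Natural gas. Among those, Hydro has the highest generation (TWh) (≈ 300).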